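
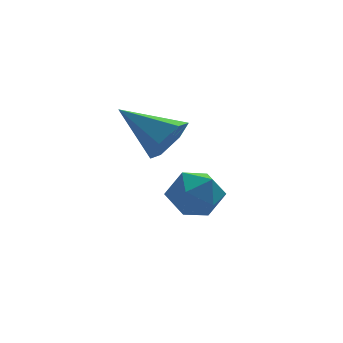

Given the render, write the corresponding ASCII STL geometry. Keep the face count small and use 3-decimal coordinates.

solid 
facet normal 0.691 -0.548 -0.472
outer loop
vertex -0.735 -0.462 1.305
vertex -1.286 -0.751 0.834
vertex -0.905 -0.1 0.636
endloop
endfacet
facet normal 0.389 0.848 0.360
outer loop
vertex -0.735 -0.462 1.305
vertex -0.905 -0.1 0.636
vertex -2.474 0.191 1.646
endloop
endfacet
facet normal 0.691 -0.548 -0.472
outer loop
vertex -0.905 -0.1 0.636
vertex -1.286 -0.751 0.834
vertex -1.456 -0.389 0.165
endloop
endfacet
facet normal -0.107 0.898 -0.426
outer loop
vertex -0.905 -0.1 0.636
vertex -1.456 -0.389 0.165
vertex -2.474 0.191 1.646
endloop
endfacet
facet normal 0.691 -0.548 -0.472
outer loop
vertex -1.456 -0.389 0.165
vertex -1.286 -0.751 0.834
vertex -1.836 -1.04 0.364
endloop
endfacet
facet normal -0.749 0.250 -0.613
outer loop
vertex -1.456 -0.389 0.165
vertex -1.836 -1.04 0.364
vertex -2.474 0.191 1.646
endloop
endfacet
facet normal 0.691 -0.548 -0.472
outer loop
vertex -1.836 -1.04 0.364
vertex -1.286 -0.751 0.834
vertex -1.666 -1.402 1.033
endloop
endfacet
facet normal -0.894 -0.448 -0.015
outer loop
vertex -1.836 -1.04 0.364
vertex -1.666 -1.402 1.033
vertex -2.474 0.191 1.646
endloop
endfacet
facet normal 0.691 -0.548 -0.472
outer loop
vertex -1.666 -1.402 1.033
vertex -1.286 -0.751 0.834
vertex -1.115 -1.113 1.504
endloop
endfacet
facet normal -0.397 -0.498 0.771
outer loop
vertex -1.666 -1.402 1.033
vertex -1.115 -1.113 1.504
vertex -2.474 0.191 1.646
endloop
endfacet
facet normal 0.691 -0.548 -0.472
outer loop
vertex -1.115 -1.113 1.504
vertex -1.286 -0.751 0.834
vertex -0.735 -0.462 1.305
endloop
endfacet
facet normal 0.244 0.150 0.958
outer loop
vertex -1.115 -1.113 1.504
vertex -0.735 -0.462 1.305
vertex -2.474 0.191 1.646
endloop
endfacet
facet normal 0.233 0.970 0.068
outer loop
vertex 0.082 1.514 -2.448
vertex -0.643 1.653 -1.945
vertex 0.134 1.439 -1.559
endloop
endfacet
facet normal 0.821 0.571 0.000
outer loop
vertex 0.082 1.514 -2.448
vertex 0.134 1.439 -1.559
vertex 0.548 0.844 -2.082
endloop
endfacet
facet normal 0.768 0.202 -0.608
outer loop
vertex 0.082 1.514 -2.448
vertex 0.548 0.844 -2.082
vertex 0.026 0.69 -2.792
endloop
endfacet
facet normal 0.147 0.373 -0.916
outer loop
vertex 0.082 1.514 -2.448
vertex 0.026 0.69 -2.792
vertex -0.71 1.19 -2.707
endloop
endfacet
facet normal -0.184 0.847 -0.499
outer loop
vertex 0.082 1.514 -2.448
vertex -0.71 1.19 -2.707
vertex -0.643 1.653 -1.945
endloop
endfacet
facet normal 0.834 0.105 0.541
outer loop
vertex 0.548 0.844 -2.082
vertex 0.134 1.439 -1.559
vertex 0.11 0.57 -1.353
endloop
endfacet
facet normal -0.116 0.751 0.650
outer loop
vertex 0.134 1.439 -1.559
vertex -0.643 1.653 -1.945
vertex -0.626 1.07 -1.268
endloop
endfacet
facet normal -0.789 0.553 -0.267
outer loop
vertex -0.643 1.653 -1.945
vertex -0.71 1.19 -2.707
vertex -1.148 0.916 -1.978
endloop
endfacet
facet normal -0.256 -0.216 -0.942
outer loop
vertex -0.71 1.19 -2.707
vertex 0.026 0.69 -2.792
vertex -0.734 0.321 -2.501
endloop
endfacet
facet normal 0.749 -0.493 -0.443
outer loop
vertex 0.026 0.69 -2.792
vertex 0.548 0.844 -2.082
vertex 0.043 0.107 -2.115
endloop
endfacet
facet normal -0.147 -0.373 0.916
outer loop
vertex -0.682 0.246 -1.612
vertex 0.11 0.57 -1.353
vertex -0.626 1.07 -1.268
endloop
endfacet
facet normal -0.768 -0.202 0.608
outer loop
vertex -0.682 0.246 -1.612
vertex -0.626 1.07 -1.268
vertex -1.148 0.916 -1.978
endloop
endfacet
facet normal -0.821 -0.571 -0.000
outer loop
vertex -0.682 0.246 -1.612
vertex -1.148 0.916 -1.978
vertex -0.734 0.321 -2.501
endloop
endfacet
facet normal -0.233 -0.970 -0.068
outer loop
vertex -0.682 0.246 -1.612
vertex -0.734 0.321 -2.501
vertex 0.043 0.107 -2.115
endloop
endfacet
facet normal 0.184 -0.847 0.499
outer loop
vertex -0.682 0.246 -1.612
vertex 0.043 0.107 -2.115
vertex 0.11 0.57 -1.353
endloop
endfacet
facet normal 0.256 0.216 0.942
outer loop
vertex -0.626 1.07 -1.268
vertex 0.11 0.57 -1.353
vertex 0.134 1.439 -1.559
endloop
endfacet
facet normal -0.749 0.493 0.443
outer loop
vertex -1.148 0.916 -1.978
vertex -0.626 1.07 -1.268
vertex -0.643 1.653 -1.945
endloop
endfacet
facet normal -0.834 -0.105 -0.541
outer loop
vertex -0.734 0.321 -2.501
vertex -1.148 0.916 -1.978
vertex -0.71 1.19 -2.707
endloop
endfacet
facet normal 0.116 -0.751 -0.650
outer loop
vertex 0.043 0.107 -2.115
vertex -0.734 0.321 -2.501
vertex 0.026 0.69 -2.792
endloop
endfacet
facet normal 0.789 -0.553 0.267
outer loop
vertex 0.11 0.57 -1.353
vertex 0.043 0.107 -2.115
vertex 0.548 0.844 -2.082
endloop
endfacet

endsolid


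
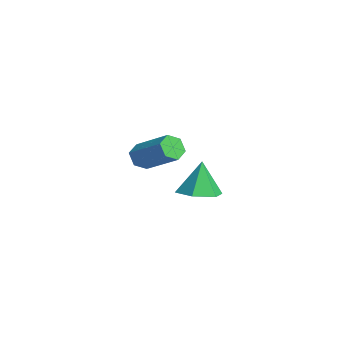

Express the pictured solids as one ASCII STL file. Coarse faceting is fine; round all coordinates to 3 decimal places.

solid 
facet normal 0.213 -0.172 -0.962
outer loop
vertex 2.432 0.904 -0.504
vertex 1.71 1.463 -0.764
vertex 2.576 1.833 -0.638
endloop
endfacet
facet normal 0.759 -0.024 0.651
outer loop
vertex 2.432 0.904 -0.504
vertex 2.576 1.833 -0.638
vertex 1.37 1.737 0.764
endloop
endfacet
facet normal 0.214 -0.173 -0.962
outer loop
vertex 2.576 1.833 -0.638
vertex 1.71 1.463 -0.764
vertex 1.854 2.393 -0.899
endloop
endfacet
facet normal 0.447 0.780 0.438
outer loop
vertex 2.576 1.833 -0.638
vertex 1.854 2.393 -0.899
vertex 1.37 1.737 0.764
endloop
endfacet
facet normal 0.214 -0.173 -0.962
outer loop
vertex 1.854 2.393 -0.899
vertex 1.71 1.463 -0.764
vertex 0.988 2.023 -1.025
endloop
endfacet
facet normal -0.410 0.883 0.229
outer loop
vertex 1.854 2.393 -0.899
vertex 0.988 2.023 -1.025
vertex 1.37 1.737 0.764
endloop
endfacet
facet normal 0.214 -0.172 -0.962
outer loop
vertex 0.988 2.023 -1.025
vertex 1.71 1.463 -0.764
vertex 0.844 1.093 -0.891
endloop
endfacet
facet normal -0.955 0.182 0.233
outer loop
vertex 0.988 2.023 -1.025
vertex 0.844 1.093 -0.891
vertex 1.37 1.737 0.764
endloop
endfacet
facet normal 0.214 -0.172 -0.962
outer loop
vertex 0.844 1.093 -0.891
vertex 1.71 1.463 -0.764
vertex 1.567 0.534 -0.63
endloop
endfacet
facet normal -0.643 -0.623 0.447
outer loop
vertex 0.844 1.093 -0.891
vertex 1.567 0.534 -0.63
vertex 1.37 1.737 0.764
endloop
endfacet
facet normal 0.213 -0.172 -0.962
outer loop
vertex 1.567 0.534 -0.63
vertex 1.71 1.463 -0.764
vertex 2.432 0.904 -0.504
endloop
endfacet
facet normal 0.214 -0.724 0.655
outer loop
vertex 1.567 0.534 -0.63
vertex 2.432 0.904 -0.504
vertex 1.37 1.737 0.764
endloop
endfacet
facet normal -0.750 -0.397 -0.529
outer loop
vertex -3.294 0.591 -1.344
vertex -3.711 1.077 -1.117
vertex -3.358 1.173 -1.69
endloop
endfacet
facet normal 0.654 -0.332 -0.679
outer loop
vertex -3.294 0.591 -1.344
vertex -3.358 1.173 -1.69
vertex -1.771 1.397 -0.271
endloop
endfacet
facet normal 0.655 -0.331 -0.680
outer loop
vertex -1.771 1.397 -0.271
vertex -3.358 1.173 -1.69
vertex -1.835 1.979 -0.616
endloop
endfacet
facet normal 0.750 0.396 0.530
outer loop
vertex -1.771 1.397 -0.271
vertex -1.835 1.979 -0.616
vertex -2.189 1.883 -0.043
endloop
endfacet
facet normal -0.750 -0.397 -0.529
outer loop
vertex -3.358 1.173 -1.69
vertex -3.711 1.077 -1.117
vertex -3.776 1.659 -1.462
endloop
endfacet
facet normal 0.245 0.576 -0.780
outer loop
vertex -3.358 1.173 -1.69
vertex -3.776 1.659 -1.462
vertex -1.835 1.979 -0.616
endloop
endfacet
facet normal 0.245 0.575 -0.780
outer loop
vertex -1.835 1.979 -0.616
vertex -3.776 1.659 -1.462
vertex -2.253 2.465 -0.389
endloop
endfacet
facet normal 0.749 0.397 0.530
outer loop
vertex -1.835 1.979 -0.616
vertex -2.253 2.465 -0.389
vertex -2.189 1.883 -0.043
endloop
endfacet
facet normal -0.750 -0.397 -0.529
outer loop
vertex -3.776 1.659 -1.462
vertex -3.711 1.077 -1.117
vertex -4.129 1.563 -0.889
endloop
endfacet
facet normal -0.409 0.907 -0.100
outer loop
vertex -3.776 1.659 -1.462
vertex -4.129 1.563 -0.889
vertex -2.253 2.465 -0.389
endloop
endfacet
facet normal -0.409 0.907 -0.100
outer loop
vertex -2.253 2.465 -0.389
vertex -4.129 1.563 -0.889
vertex -2.606 2.369 0.184
endloop
endfacet
facet normal 0.750 0.397 0.529
outer loop
vertex -2.253 2.465 -0.389
vertex -2.606 2.369 0.184
vertex -2.189 1.883 -0.043
endloop
endfacet
facet normal -0.750 -0.396 -0.530
outer loop
vertex -4.129 1.563 -0.889
vertex -3.711 1.077 -1.117
vertex -4.065 0.981 -0.544
endloop
endfacet
facet normal -0.654 0.331 0.680
outer loop
vertex -4.129 1.563 -0.889
vertex -4.065 0.981 -0.544
vertex -2.606 2.369 0.184
endloop
endfacet
facet normal -0.655 0.332 0.679
outer loop
vertex -2.606 2.369 0.184
vertex -4.065 0.981 -0.544
vertex -2.542 1.787 0.53
endloop
endfacet
facet normal 0.750 0.397 0.529
outer loop
vertex -2.606 2.369 0.184
vertex -2.542 1.787 0.53
vertex -2.189 1.883 -0.043
endloop
endfacet
facet normal -0.749 -0.397 -0.530
outer loop
vertex -4.065 0.981 -0.544
vertex -3.711 1.077 -1.117
vertex -3.647 0.495 -0.771
endloop
endfacet
facet normal -0.246 -0.576 0.780
outer loop
vertex -4.065 0.981 -0.544
vertex -3.647 0.495 -0.771
vertex -2.542 1.787 0.53
endloop
endfacet
facet normal -0.245 -0.576 0.780
outer loop
vertex -2.542 1.787 0.53
vertex -3.647 0.495 -0.771
vertex -2.124 1.301 0.302
endloop
endfacet
facet normal 0.750 0.397 0.529
outer loop
vertex -2.542 1.787 0.53
vertex -2.124 1.301 0.302
vertex -2.189 1.883 -0.043
endloop
endfacet
facet normal -0.750 -0.397 -0.529
outer loop
vertex -3.647 0.495 -0.771
vertex -3.711 1.077 -1.117
vertex -3.294 0.591 -1.344
endloop
endfacet
facet normal 0.409 -0.907 0.100
outer loop
vertex -3.647 0.495 -0.771
vertex -3.294 0.591 -1.344
vertex -2.124 1.301 0.302
endloop
endfacet
facet normal 0.409 -0.907 0.100
outer loop
vertex -2.124 1.301 0.302
vertex -3.294 0.591 -1.344
vertex -1.771 1.397 -0.271
endloop
endfacet
facet normal 0.750 0.397 0.529
outer loop
vertex -2.124 1.301 0.302
vertex -1.771 1.397 -0.271
vertex -2.189 1.883 -0.043
endloop
endfacet

endsolid


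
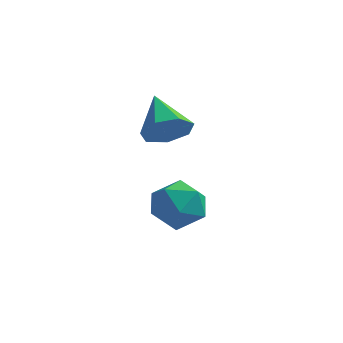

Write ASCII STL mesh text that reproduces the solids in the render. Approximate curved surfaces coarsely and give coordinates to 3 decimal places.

solid 
facet normal 0.514 -0.688 -0.512
outer loop
vertex 4.127 -3.204 1.224
vertex 3.84 -3.081 0.771
vertex 4.312 -2.861 0.949
endloop
endfacet
facet normal 0.472 0.382 0.794
outer loop
vertex 4.127 -3.204 1.224
vertex 4.312 -2.861 0.949
vertex 3.3 -2.359 1.309
endloop
endfacet
facet normal 0.514 -0.688 -0.513
outer loop
vertex 4.312 -2.861 0.949
vertex 3.84 -3.081 0.771
vertex 4.141 -2.684 0.54
endloop
endfacet
facet normal 0.485 0.858 0.168
outer loop
vertex 4.312 -2.861 0.949
vertex 4.141 -2.684 0.54
vertex 3.3 -2.359 1.309
endloop
endfacet
facet normal 0.514 -0.688 -0.512
outer loop
vertex 4.141 -2.684 0.54
vertex 3.84 -3.081 0.771
vertex 3.744 -2.806 0.305
endloop
endfacet
facet normal -0.031 0.908 -0.418
outer loop
vertex 4.141 -2.684 0.54
vertex 3.744 -2.806 0.305
vertex 3.3 -2.359 1.309
endloop
endfacet
facet normal 0.515 -0.687 -0.512
outer loop
vertex 3.744 -2.806 0.305
vertex 3.84 -3.081 0.771
vertex 3.419 -3.136 0.421
endloop
endfacet
facet normal -0.691 0.496 -0.526
outer loop
vertex 3.744 -2.806 0.305
vertex 3.419 -3.136 0.421
vertex 3.3 -2.359 1.309
endloop
endfacet
facet normal 0.515 -0.688 -0.511
outer loop
vertex 3.419 -3.136 0.421
vertex 3.84 -3.081 0.771
vertex 3.411 -3.424 0.801
endloop
endfacet
facet normal -0.995 -0.069 -0.073
outer loop
vertex 3.419 -3.136 0.421
vertex 3.411 -3.424 0.801
vertex 3.3 -2.359 1.309
endloop
endfacet
facet normal 0.514 -0.688 -0.512
outer loop
vertex 3.411 -3.424 0.801
vertex 3.84 -3.081 0.771
vertex 3.726 -3.455 1.159
endloop
endfacet
facet normal -0.716 -0.360 0.599
outer loop
vertex 3.411 -3.424 0.801
vertex 3.726 -3.455 1.159
vertex 3.3 -2.359 1.309
endloop
endfacet
facet normal 0.514 -0.688 -0.512
outer loop
vertex 3.726 -3.455 1.159
vertex 3.84 -3.081 0.771
vertex 4.127 -3.204 1.224
endloop
endfacet
facet normal -0.061 -0.158 0.986
outer loop
vertex 3.726 -3.455 1.159
vertex 4.127 -3.204 1.224
vertex 3.3 -2.359 1.309
endloop
endfacet
facet normal 0.036 0.969 0.245
outer loop
vertex 3.734 -2.256 -1.583
vertex 3.868 -2.42 -0.955
vertex 4.362 -2.329 -1.386
endloop
endfacet
facet normal 0.237 0.869 -0.434
outer loop
vertex 3.734 -2.256 -1.583
vertex 4.362 -2.329 -1.386
vertex 4.169 -2.569 -1.972
endloop
endfacet
facet normal -0.300 0.551 -0.779
outer loop
vertex 3.734 -2.256 -1.583
vertex 4.169 -2.569 -1.972
vertex 3.555 -2.807 -1.904
endloop
endfacet
facet normal -0.834 0.453 -0.313
outer loop
vertex 3.734 -2.256 -1.583
vertex 3.555 -2.807 -1.904
vertex 3.369 -2.715 -1.275
endloop
endfacet
facet normal -0.626 0.712 0.319
outer loop
vertex 3.734 -2.256 -1.583
vertex 3.369 -2.715 -1.275
vertex 3.868 -2.42 -0.955
endloop
endfacet
facet normal 0.794 0.424 -0.435
outer loop
vertex 4.169 -2.569 -1.972
vertex 4.362 -2.329 -1.386
vertex 4.571 -2.925 -1.585
endloop
endfacet
facet normal 0.469 0.586 0.661
outer loop
vertex 4.362 -2.329 -1.386
vertex 3.868 -2.42 -0.955
vertex 4.385 -2.833 -0.956
endloop
endfacet
facet normal -0.601 0.170 0.781
outer loop
vertex 3.868 -2.42 -0.955
vertex 3.369 -2.715 -1.275
vertex 3.771 -3.071 -0.888
endloop
endfacet
facet normal -0.938 -0.248 -0.241
outer loop
vertex 3.369 -2.715 -1.275
vertex 3.555 -2.807 -1.904
vertex 3.578 -3.311 -1.474
endloop
endfacet
facet normal -0.075 -0.091 -0.993
outer loop
vertex 3.555 -2.807 -1.904
vertex 4.169 -2.569 -1.972
vertex 4.072 -3.22 -1.905
endloop
endfacet
facet normal 0.834 -0.453 0.313
outer loop
vertex 4.206 -3.384 -1.277
vertex 4.571 -2.925 -1.585
vertex 4.385 -2.833 -0.956
endloop
endfacet
facet normal 0.300 -0.551 0.779
outer loop
vertex 4.206 -3.384 -1.277
vertex 4.385 -2.833 -0.956
vertex 3.771 -3.071 -0.888
endloop
endfacet
facet normal -0.237 -0.869 0.434
outer loop
vertex 4.206 -3.384 -1.277
vertex 3.771 -3.071 -0.888
vertex 3.578 -3.311 -1.474
endloop
endfacet
facet normal -0.036 -0.969 -0.245
outer loop
vertex 4.206 -3.384 -1.277
vertex 3.578 -3.311 -1.474
vertex 4.072 -3.22 -1.905
endloop
endfacet
facet normal 0.626 -0.712 -0.319
outer loop
vertex 4.206 -3.384 -1.277
vertex 4.072 -3.22 -1.905
vertex 4.571 -2.925 -1.585
endloop
endfacet
facet normal 0.938 0.248 0.241
outer loop
vertex 4.385 -2.833 -0.956
vertex 4.571 -2.925 -1.585
vertex 4.362 -2.329 -1.386
endloop
endfacet
facet normal 0.075 0.091 0.993
outer loop
vertex 3.771 -3.071 -0.888
vertex 4.385 -2.833 -0.956
vertex 3.868 -2.42 -0.955
endloop
endfacet
facet normal -0.794 -0.424 0.435
outer loop
vertex 3.578 -3.311 -1.474
vertex 3.771 -3.071 -0.888
vertex 3.369 -2.715 -1.275
endloop
endfacet
facet normal -0.469 -0.586 -0.661
outer loop
vertex 4.072 -3.22 -1.905
vertex 3.578 -3.311 -1.474
vertex 3.555 -2.807 -1.904
endloop
endfacet
facet normal 0.601 -0.170 -0.781
outer loop
vertex 4.571 -2.925 -1.585
vertex 4.072 -3.22 -1.905
vertex 4.169 -2.569 -1.972
endloop
endfacet

endsolid


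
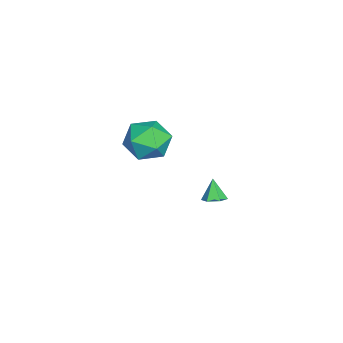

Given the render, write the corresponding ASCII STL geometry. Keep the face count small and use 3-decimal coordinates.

solid 
facet normal -0.211 0.911 -0.355
outer loop
vertex 3.351 -0.381 1.486
vertex 2.275 -0.535 1.732
vertex 2.96 -0.082 2.486
endloop
endfacet
facet normal 0.451 0.888 -0.089
outer loop
vertex 3.351 -0.381 1.486
vertex 2.96 -0.082 2.486
vertex 3.948 -0.592 2.403
endloop
endfacet
facet normal 0.812 0.383 -0.441
outer loop
vertex 3.351 -0.381 1.486
vertex 3.948 -0.592 2.403
vertex 3.873 -1.359 1.598
endloop
endfacet
facet normal 0.374 0.094 -0.923
outer loop
vertex 3.351 -0.381 1.486
vertex 3.873 -1.359 1.598
vertex 2.84 -1.324 1.183
endloop
endfacet
facet normal -0.259 0.420 -0.870
outer loop
vertex 3.351 -0.381 1.486
vertex 2.84 -1.324 1.183
vertex 2.275 -0.535 1.732
endloop
endfacet
facet normal 0.407 0.692 0.596
outer loop
vertex 3.948 -0.592 2.403
vertex 2.96 -0.082 2.486
vertex 3.24 -0.876 3.217
endloop
endfacet
facet normal -0.665 0.729 0.166
outer loop
vertex 2.96 -0.082 2.486
vertex 2.275 -0.535 1.732
vertex 2.207 -0.841 2.802
endloop
endfacet
facet normal -0.741 -0.066 -0.668
outer loop
vertex 2.275 -0.535 1.732
vertex 2.84 -1.324 1.183
vertex 2.132 -1.608 1.997
endloop
endfacet
facet normal 0.283 -0.594 -0.753
outer loop
vertex 2.84 -1.324 1.183
vertex 3.873 -1.359 1.598
vertex 3.12 -2.118 1.914
endloop
endfacet
facet normal 0.992 -0.125 0.027
outer loop
vertex 3.873 -1.359 1.598
vertex 3.948 -0.592 2.403
vertex 3.805 -1.665 2.668
endloop
endfacet
facet normal -0.374 -0.094 0.923
outer loop
vertex 2.729 -1.819 2.914
vertex 3.24 -0.876 3.217
vertex 2.207 -0.841 2.802
endloop
endfacet
facet normal -0.812 -0.383 0.441
outer loop
vertex 2.729 -1.819 2.914
vertex 2.207 -0.841 2.802
vertex 2.132 -1.608 1.997
endloop
endfacet
facet normal -0.451 -0.888 0.089
outer loop
vertex 2.729 -1.819 2.914
vertex 2.132 -1.608 1.997
vertex 3.12 -2.118 1.914
endloop
endfacet
facet normal 0.211 -0.911 0.355
outer loop
vertex 2.729 -1.819 2.914
vertex 3.12 -2.118 1.914
vertex 3.805 -1.665 2.668
endloop
endfacet
facet normal 0.259 -0.420 0.870
outer loop
vertex 2.729 -1.819 2.914
vertex 3.805 -1.665 2.668
vertex 3.24 -0.876 3.217
endloop
endfacet
facet normal -0.283 0.594 0.753
outer loop
vertex 2.207 -0.841 2.802
vertex 3.24 -0.876 3.217
vertex 2.96 -0.082 2.486
endloop
endfacet
facet normal -0.992 0.125 -0.027
outer loop
vertex 2.132 -1.608 1.997
vertex 2.207 -0.841 2.802
vertex 2.275 -0.535 1.732
endloop
endfacet
facet normal -0.407 -0.692 -0.596
outer loop
vertex 3.12 -2.118 1.914
vertex 2.132 -1.608 1.997
vertex 2.84 -1.324 1.183
endloop
endfacet
facet normal 0.665 -0.729 -0.166
outer loop
vertex 3.805 -1.665 2.668
vertex 3.12 -2.118 1.914
vertex 3.873 -1.359 1.598
endloop
endfacet
facet normal 0.741 0.066 0.668
outer loop
vertex 3.24 -0.876 3.217
vertex 3.805 -1.665 2.668
vertex 3.948 -0.592 2.403
endloop
endfacet
facet normal 0.464 0.121 -0.878
outer loop
vertex 0.858 1.144 -3.327
vertex 0.395 1.427 -3.533
vertex 0.82 1.72 -3.268
endloop
endfacet
facet normal 0.611 -0.041 0.790
outer loop
vertex 0.858 1.144 -3.327
vertex 0.82 1.72 -3.268
vertex -0.115 1.293 -2.567
endloop
endfacet
facet normal 0.463 0.122 -0.878
outer loop
vertex 0.82 1.72 -3.268
vertex 0.395 1.427 -3.533
vertex 0.357 2.003 -3.473
endloop
endfacet
facet normal 0.158 0.736 0.659
outer loop
vertex 0.82 1.72 -3.268
vertex 0.357 2.003 -3.473
vertex -0.115 1.293 -2.567
endloop
endfacet
facet normal 0.463 0.122 -0.878
outer loop
vertex 0.357 2.003 -3.473
vertex 0.395 1.427 -3.533
vertex -0.068 1.71 -3.738
endloop
endfacet
facet normal -0.646 0.727 0.233
outer loop
vertex 0.357 2.003 -3.473
vertex -0.068 1.71 -3.738
vertex -0.115 1.293 -2.567
endloop
endfacet
facet normal 0.464 0.123 -0.878
outer loop
vertex -0.068 1.71 -3.738
vertex 0.395 1.427 -3.533
vertex -0.029 1.134 -3.798
endloop
endfacet
facet normal -0.996 -0.061 -0.062
outer loop
vertex -0.068 1.71 -3.738
vertex -0.029 1.134 -3.798
vertex -0.115 1.293 -2.567
endloop
endfacet
facet normal 0.464 0.121 -0.877
outer loop
vertex -0.029 1.134 -3.798
vertex 0.395 1.427 -3.533
vertex 0.434 0.851 -3.592
endloop
endfacet
facet normal -0.543 -0.837 0.070
outer loop
vertex -0.029 1.134 -3.798
vertex 0.434 0.851 -3.592
vertex -0.115 1.293 -2.567
endloop
endfacet
facet normal 0.464 0.121 -0.877
outer loop
vertex 0.434 0.851 -3.592
vertex 0.395 1.427 -3.533
vertex 0.858 1.144 -3.327
endloop
endfacet
facet normal 0.261 -0.828 0.497
outer loop
vertex 0.434 0.851 -3.592
vertex 0.858 1.144 -3.327
vertex -0.115 1.293 -2.567
endloop
endfacet

endsolid


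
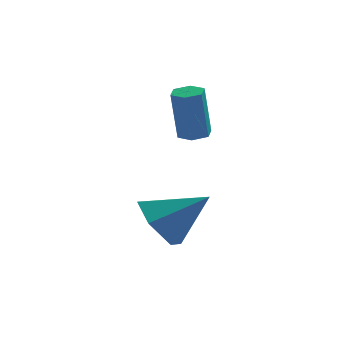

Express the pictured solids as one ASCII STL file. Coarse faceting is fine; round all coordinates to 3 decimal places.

solid 
facet normal 0.121 0.058 -0.991
outer loop
vertex 4.178 -0.228 -1.292
vertex 3.797 0.14 -1.317
vertex 4.302 0.286 -1.247
endloop
endfacet
facet normal 0.965 -0.242 0.104
outer loop
vertex 4.178 -0.228 -1.292
vertex 4.302 0.286 -1.247
vertex 3.964 -0.328 0.463
endloop
endfacet
facet normal 0.965 -0.242 0.104
outer loop
vertex 3.964 -0.328 0.463
vertex 4.302 0.286 -1.247
vertex 4.088 0.186 0.507
endloop
endfacet
facet normal -0.121 -0.056 0.991
outer loop
vertex 3.964 -0.328 0.463
vertex 4.088 0.186 0.507
vertex 3.583 0.04 0.437
endloop
endfacet
facet normal 0.121 0.056 -0.991
outer loop
vertex 4.302 0.286 -1.247
vertex 3.797 0.14 -1.317
vertex 3.921 0.653 -1.273
endloop
endfacet
facet normal 0.684 0.719 0.124
outer loop
vertex 4.302 0.286 -1.247
vertex 3.921 0.653 -1.273
vertex 4.088 0.186 0.507
endloop
endfacet
facet normal 0.684 0.719 0.124
outer loop
vertex 4.088 0.186 0.507
vertex 3.921 0.653 -1.273
vertex 3.707 0.553 0.482
endloop
endfacet
facet normal -0.121 -0.058 0.991
outer loop
vertex 4.088 0.186 0.507
vertex 3.707 0.553 0.482
vertex 3.583 0.04 0.437
endloop
endfacet
facet normal 0.121 0.056 -0.991
outer loop
vertex 3.921 0.653 -1.273
vertex 3.797 0.14 -1.317
vertex 3.416 0.508 -1.343
endloop
endfacet
facet normal -0.279 0.960 0.021
outer loop
vertex 3.921 0.653 -1.273
vertex 3.416 0.508 -1.343
vertex 3.707 0.553 0.482
endloop
endfacet
facet normal -0.279 0.960 0.021
outer loop
vertex 3.707 0.553 0.482
vertex 3.416 0.508 -1.343
vertex 3.202 0.408 0.412
endloop
endfacet
facet normal -0.121 -0.058 0.991
outer loop
vertex 3.707 0.553 0.482
vertex 3.202 0.408 0.412
vertex 3.583 0.04 0.437
endloop
endfacet
facet normal 0.121 0.056 -0.991
outer loop
vertex 3.416 0.508 -1.343
vertex 3.797 0.14 -1.317
vertex 3.292 -0.006 -1.387
endloop
endfacet
facet normal -0.965 0.242 -0.104
outer loop
vertex 3.416 0.508 -1.343
vertex 3.292 -0.006 -1.387
vertex 3.202 0.408 0.412
endloop
endfacet
facet normal -0.965 0.242 -0.104
outer loop
vertex 3.202 0.408 0.412
vertex 3.292 -0.006 -1.387
vertex 3.078 -0.106 0.367
endloop
endfacet
facet normal -0.121 -0.058 0.991
outer loop
vertex 3.202 0.408 0.412
vertex 3.078 -0.106 0.367
vertex 3.583 0.04 0.437
endloop
endfacet
facet normal 0.121 0.058 -0.991
outer loop
vertex 3.292 -0.006 -1.387
vertex 3.797 0.14 -1.317
vertex 3.673 -0.373 -1.362
endloop
endfacet
facet normal -0.684 -0.719 -0.124
outer loop
vertex 3.292 -0.006 -1.387
vertex 3.673 -0.373 -1.362
vertex 3.078 -0.106 0.367
endloop
endfacet
facet normal -0.684 -0.719 -0.124
outer loop
vertex 3.078 -0.106 0.367
vertex 3.673 -0.373 -1.362
vertex 3.459 -0.473 0.393
endloop
endfacet
facet normal -0.121 -0.056 0.991
outer loop
vertex 3.078 -0.106 0.367
vertex 3.459 -0.473 0.393
vertex 3.583 0.04 0.437
endloop
endfacet
facet normal 0.121 0.058 -0.991
outer loop
vertex 3.673 -0.373 -1.362
vertex 3.797 0.14 -1.317
vertex 4.178 -0.228 -1.292
endloop
endfacet
facet normal 0.279 -0.960 -0.021
outer loop
vertex 3.673 -0.373 -1.362
vertex 4.178 -0.228 -1.292
vertex 3.459 -0.473 0.393
endloop
endfacet
facet normal 0.279 -0.960 -0.021
outer loop
vertex 3.459 -0.473 0.393
vertex 4.178 -0.228 -1.292
vertex 3.964 -0.328 0.463
endloop
endfacet
facet normal -0.121 -0.056 0.991
outer loop
vertex 3.459 -0.473 0.393
vertex 3.964 -0.328 0.463
vertex 3.583 0.04 0.437
endloop
endfacet
facet normal -0.808 0.044 -0.587
outer loop
vertex 3.16 -3.224 -4.199
vertex 2.555 -3.202 -3.365
vertex 2.9 -2.322 -3.774
endloop
endfacet
facet normal 0.845 0.407 -0.348
outer loop
vertex 3.16 -3.224 -4.199
vertex 2.9 -2.322 -3.774
vertex 3.945 -3.278 -2.355
endloop
endfacet
facet normal -0.809 0.044 -0.587
outer loop
vertex 2.9 -2.322 -3.774
vertex 2.555 -3.202 -3.365
vertex 2.296 -2.3 -2.94
endloop
endfacet
facet normal 0.415 0.866 0.278
outer loop
vertex 2.9 -2.322 -3.774
vertex 2.296 -2.3 -2.94
vertex 3.945 -3.278 -2.355
endloop
endfacet
facet normal -0.808 0.045 -0.587
outer loop
vertex 2.296 -2.3 -2.94
vertex 2.555 -3.202 -3.365
vertex 1.95 -3.18 -2.531
endloop
endfacet
facet normal -0.058 0.439 0.897
outer loop
vertex 2.296 -2.3 -2.94
vertex 1.95 -3.18 -2.531
vertex 3.945 -3.278 -2.355
endloop
endfacet
facet normal -0.808 0.044 -0.587
outer loop
vertex 1.95 -3.18 -2.531
vertex 2.555 -3.202 -3.365
vertex 2.21 -4.082 -2.956
endloop
endfacet
facet normal -0.100 -0.448 0.889
outer loop
vertex 1.95 -3.18 -2.531
vertex 2.21 -4.082 -2.956
vertex 3.945 -3.278 -2.355
endloop
endfacet
facet normal -0.809 0.044 -0.587
outer loop
vertex 2.21 -4.082 -2.956
vertex 2.555 -3.202 -3.365
vertex 2.814 -4.104 -3.79
endloop
endfacet
facet normal 0.329 -0.907 0.262
outer loop
vertex 2.21 -4.082 -2.956
vertex 2.814 -4.104 -3.79
vertex 3.945 -3.278 -2.355
endloop
endfacet
facet normal -0.808 0.045 -0.587
outer loop
vertex 2.814 -4.104 -3.79
vertex 2.555 -3.202 -3.365
vertex 3.16 -3.224 -4.199
endloop
endfacet
facet normal 0.802 -0.480 -0.355
outer loop
vertex 2.814 -4.104 -3.79
vertex 3.16 -3.224 -4.199
vertex 3.945 -3.278 -2.355
endloop
endfacet

endsolid


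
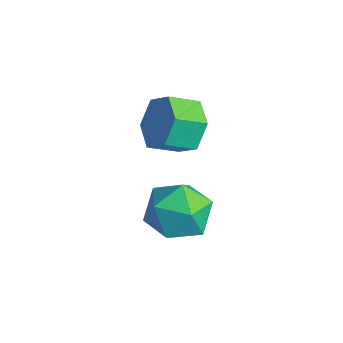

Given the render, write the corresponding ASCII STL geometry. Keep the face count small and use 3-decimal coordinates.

solid 
facet normal 0.230 0.849 -0.476
outer loop
vertex -1.871 3.869 -0.496
vertex -2.579 3.694 -1.151
vertex -2.779 4.204 -0.338
endloop
endfacet
facet normal 0.299 0.403 0.865
outer loop
vertex -1.871 3.869 -0.496
vertex -2.779 4.204 -0.338
vertex -2.133 2.901 0.046
endloop
endfacet
facet normal 0.299 0.403 0.865
outer loop
vertex -2.133 2.901 0.046
vertex -2.779 4.204 -0.338
vertex -3.041 3.236 0.204
endloop
endfacet
facet normal -0.230 -0.849 0.476
outer loop
vertex -2.133 2.901 0.046
vertex -3.041 3.236 0.204
vertex -2.841 2.726 -0.609
endloop
endfacet
facet normal 0.229 0.849 -0.476
outer loop
vertex -2.779 4.204 -0.338
vertex -2.579 3.694 -1.151
vertex -3.487 4.028 -0.993
endloop
endfacet
facet normal -0.653 0.497 0.572
outer loop
vertex -2.779 4.204 -0.338
vertex -3.487 4.028 -0.993
vertex -3.041 3.236 0.204
endloop
endfacet
facet normal -0.653 0.497 0.572
outer loop
vertex -3.041 3.236 0.204
vertex -3.487 4.028 -0.993
vertex -3.749 3.06 -0.451
endloop
endfacet
facet normal -0.229 -0.849 0.476
outer loop
vertex -3.041 3.236 0.204
vertex -3.749 3.06 -0.451
vertex -2.841 2.726 -0.609
endloop
endfacet
facet normal 0.230 0.849 -0.475
outer loop
vertex -3.487 4.028 -0.993
vertex -2.579 3.694 -1.151
vertex -3.287 3.519 -1.806
endloop
endfacet
facet normal -0.952 0.094 -0.293
outer loop
vertex -3.487 4.028 -0.993
vertex -3.287 3.519 -1.806
vertex -3.749 3.06 -0.451
endloop
endfacet
facet normal -0.952 0.094 -0.293
outer loop
vertex -3.749 3.06 -0.451
vertex -3.287 3.519 -1.806
vertex -3.549 2.551 -1.264
endloop
endfacet
facet normal -0.230 -0.849 0.475
outer loop
vertex -3.749 3.06 -0.451
vertex -3.549 2.551 -1.264
vertex -2.841 2.726 -0.609
endloop
endfacet
facet normal 0.230 0.849 -0.476
outer loop
vertex -3.287 3.519 -1.806
vertex -2.579 3.694 -1.151
vertex -2.379 3.184 -1.964
endloop
endfacet
facet normal -0.299 -0.403 -0.865
outer loop
vertex -3.287 3.519 -1.806
vertex -2.379 3.184 -1.964
vertex -3.549 2.551 -1.264
endloop
endfacet
facet normal -0.299 -0.403 -0.865
outer loop
vertex -3.549 2.551 -1.264
vertex -2.379 3.184 -1.964
vertex -2.641 2.216 -1.422
endloop
endfacet
facet normal -0.230 -0.849 0.476
outer loop
vertex -3.549 2.551 -1.264
vertex -2.641 2.216 -1.422
vertex -2.841 2.726 -0.609
endloop
endfacet
facet normal 0.229 0.849 -0.476
outer loop
vertex -2.379 3.184 -1.964
vertex -2.579 3.694 -1.151
vertex -1.671 3.36 -1.309
endloop
endfacet
facet normal 0.653 -0.497 -0.572
outer loop
vertex -2.379 3.184 -1.964
vertex -1.671 3.36 -1.309
vertex -2.641 2.216 -1.422
endloop
endfacet
facet normal 0.653 -0.497 -0.572
outer loop
vertex -2.641 2.216 -1.422
vertex -1.671 3.36 -1.309
vertex -1.933 2.392 -0.767
endloop
endfacet
facet normal -0.229 -0.849 0.476
outer loop
vertex -2.641 2.216 -1.422
vertex -1.933 2.392 -0.767
vertex -2.841 2.726 -0.609
endloop
endfacet
facet normal 0.230 0.849 -0.475
outer loop
vertex -1.671 3.36 -1.309
vertex -2.579 3.694 -1.151
vertex -1.871 3.869 -0.496
endloop
endfacet
facet normal 0.952 -0.094 0.293
outer loop
vertex -1.671 3.36 -1.309
vertex -1.871 3.869 -0.496
vertex -1.933 2.392 -0.767
endloop
endfacet
facet normal 0.952 -0.094 0.293
outer loop
vertex -1.933 2.392 -0.767
vertex -1.871 3.869 -0.496
vertex -2.133 2.901 0.046
endloop
endfacet
facet normal -0.230 -0.849 0.475
outer loop
vertex -1.933 2.392 -0.767
vertex -2.133 2.901 0.046
vertex -2.841 2.726 -0.609
endloop
endfacet
facet normal -0.693 0.328 0.642
outer loop
vertex -2.094 3.37 -3.559
vertex -2.401 2.268 -3.327
vertex -1.569 2.788 -2.695
endloop
endfacet
facet normal -0.142 0.779 0.611
outer loop
vertex -2.094 3.37 -3.559
vertex -1.569 2.788 -2.695
vertex -0.941 3.463 -3.41
endloop
endfacet
facet normal -0.072 0.995 -0.065
outer loop
vertex -2.094 3.37 -3.559
vertex -0.941 3.463 -3.41
vertex -1.384 3.361 -4.484
endloop
endfacet
facet normal -0.580 0.678 -0.452
outer loop
vertex -2.094 3.37 -3.559
vertex -1.384 3.361 -4.484
vertex -2.286 2.622 -4.434
endloop
endfacet
facet normal -0.964 0.265 -0.015
outer loop
vertex -2.094 3.37 -3.559
vertex -2.286 2.622 -4.434
vertex -2.401 2.268 -3.327
endloop
endfacet
facet normal 0.448 0.419 0.790
outer loop
vertex -0.941 3.463 -3.41
vertex -1.569 2.788 -2.695
vertex -0.534 2.418 -3.086
endloop
endfacet
facet normal -0.444 -0.312 0.840
outer loop
vertex -1.569 2.788 -2.695
vertex -2.401 2.268 -3.327
vertex -1.436 1.679 -3.036
endloop
endfacet
facet normal -0.883 -0.413 -0.224
outer loop
vertex -2.401 2.268 -3.327
vertex -2.286 2.622 -4.434
vertex -1.879 1.577 -4.11
endloop
endfacet
facet normal -0.261 0.255 -0.931
outer loop
vertex -2.286 2.622 -4.434
vertex -1.384 3.361 -4.484
vertex -1.251 2.252 -4.825
endloop
endfacet
facet normal 0.561 0.769 -0.305
outer loop
vertex -1.384 3.361 -4.484
vertex -0.941 3.463 -3.41
vertex -0.419 2.772 -4.193
endloop
endfacet
facet normal 0.580 -0.678 0.452
outer loop
vertex -0.726 1.67 -3.961
vertex -0.534 2.418 -3.086
vertex -1.436 1.679 -3.036
endloop
endfacet
facet normal 0.072 -0.995 0.065
outer loop
vertex -0.726 1.67 -3.961
vertex -1.436 1.679 -3.036
vertex -1.879 1.577 -4.11
endloop
endfacet
facet normal 0.142 -0.779 -0.611
outer loop
vertex -0.726 1.67 -3.961
vertex -1.879 1.577 -4.11
vertex -1.251 2.252 -4.825
endloop
endfacet
facet normal 0.693 -0.328 -0.642
outer loop
vertex -0.726 1.67 -3.961
vertex -1.251 2.252 -4.825
vertex -0.419 2.772 -4.193
endloop
endfacet
facet normal 0.964 -0.265 0.015
outer loop
vertex -0.726 1.67 -3.961
vertex -0.419 2.772 -4.193
vertex -0.534 2.418 -3.086
endloop
endfacet
facet normal 0.261 -0.255 0.931
outer loop
vertex -1.436 1.679 -3.036
vertex -0.534 2.418 -3.086
vertex -1.569 2.788 -2.695
endloop
endfacet
facet normal -0.561 -0.769 0.305
outer loop
vertex -1.879 1.577 -4.11
vertex -1.436 1.679 -3.036
vertex -2.401 2.268 -3.327
endloop
endfacet
facet normal -0.448 -0.419 -0.790
outer loop
vertex -1.251 2.252 -4.825
vertex -1.879 1.577 -4.11
vertex -2.286 2.622 -4.434
endloop
endfacet
facet normal 0.444 0.312 -0.840
outer loop
vertex -0.419 2.772 -4.193
vertex -1.251 2.252 -4.825
vertex -1.384 3.361 -4.484
endloop
endfacet
facet normal 0.883 0.413 0.224
outer loop
vertex -0.534 2.418 -3.086
vertex -0.419 2.772 -4.193
vertex -0.941 3.463 -3.41
endloop
endfacet

endsolid


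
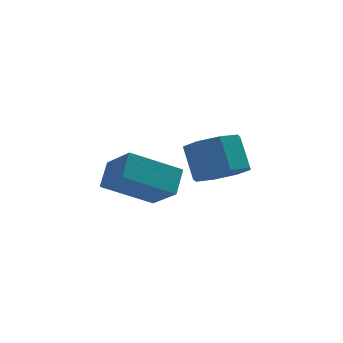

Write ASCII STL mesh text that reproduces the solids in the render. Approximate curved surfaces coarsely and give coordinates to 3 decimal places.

solid 
facet normal -0.846 0.208 0.491
outer loop
vertex 0.604 -3.65 -1.005
vertex 0.27 -2.704 -1.981
vertex 0.185 -4.272 -1.464
endloop
endfacet
facet normal 0.239 -0.676 0.697
outer loop
vertex 1.59 -4.616 -2.279
vertex 0.604 -3.65 -1.005
vertex 0.185 -4.272 -1.464
endloop
endfacet
facet normal -0.846 0.208 0.490
outer loop
vertex 0.185 -4.272 -1.464
vertex 0.27 -2.704 -1.981
vertex -0.149 -3.326 -2.441
endloop
endfacet
facet normal -0.476 -0.707 -0.522
outer loop
vertex -0.149 -3.326 -2.441
vertex 1.59 -4.616 -2.279
vertex 0.185 -4.272 -1.464
endloop
endfacet
facet normal 0.476 0.707 0.523
outer loop
vertex 0.604 -3.65 -1.005
vertex 1.675 -3.048 -2.796
vertex 0.27 -2.704 -1.981
endloop
endfacet
facet normal 0.238 -0.676 0.697
outer loop
vertex 2.009 -3.994 -1.819
vertex 0.604 -3.65 -1.005
vertex 1.59 -4.616 -2.279
endloop
endfacet
facet normal 0.476 0.708 0.522
outer loop
vertex 2.009 -3.994 -1.819
vertex 1.675 -3.048 -2.796
vertex 0.604 -3.65 -1.005
endloop
endfacet
facet normal -0.239 0.676 -0.697
outer loop
vertex 0.27 -2.704 -1.981
vertex 1.675 -3.048 -2.796
vertex -0.149 -3.326 -2.441
endloop
endfacet
facet normal -0.476 -0.707 -0.523
outer loop
vertex 1.256 -3.67 -3.255
vertex 1.59 -4.616 -2.279
vertex -0.149 -3.326 -2.441
endloop
endfacet
facet normal -0.239 0.676 -0.698
outer loop
vertex -0.149 -3.326 -2.441
vertex 1.675 -3.048 -2.796
vertex 1.256 -3.67 -3.255
endloop
endfacet
facet normal 0.846 -0.207 -0.491
outer loop
vertex 1.256 -3.67 -3.255
vertex 2.009 -3.994 -1.819
vertex 1.59 -4.616 -2.279
endloop
endfacet
facet normal 0.846 -0.208 -0.491
outer loop
vertex 1.675 -3.048 -2.796
vertex 2.009 -3.994 -1.819
vertex 1.256 -3.67 -3.255
endloop
endfacet
facet normal -0.007 -0.723 -0.691
outer loop
vertex 4.225 -2.394 -3.713
vertex 3.616 -2.82 -3.261
vertex 3.607 -2.219 -3.89
endloop
endfacet
facet normal 0.374 0.639 -0.673
outer loop
vertex 4.225 -2.394 -3.713
vertex 3.607 -2.219 -3.89
vertex 4.233 -1.533 -2.891
endloop
endfacet
facet normal 0.373 0.639 -0.673
outer loop
vertex 4.233 -1.533 -2.891
vertex 3.607 -2.219 -3.89
vertex 3.615 -1.359 -3.068
endloop
endfacet
facet normal 0.006 0.723 0.691
outer loop
vertex 4.233 -1.533 -2.891
vertex 3.615 -1.359 -3.068
vertex 3.624 -1.96 -2.439
endloop
endfacet
facet normal -0.006 -0.723 -0.691
outer loop
vertex 3.607 -2.219 -3.89
vertex 3.616 -2.82 -3.261
vertex 2.995 -2.396 -3.699
endloop
endfacet
facet normal -0.391 0.638 -0.663
outer loop
vertex 3.607 -2.219 -3.89
vertex 2.995 -2.396 -3.699
vertex 3.615 -1.359 -3.068
endloop
endfacet
facet normal -0.392 0.638 -0.663
outer loop
vertex 3.615 -1.359 -3.068
vertex 2.995 -2.396 -3.699
vertex 3.003 -1.536 -2.876
endloop
endfacet
facet normal 0.008 0.723 0.691
outer loop
vertex 3.615 -1.359 -3.068
vertex 3.003 -1.536 -2.876
vertex 3.624 -1.96 -2.439
endloop
endfacet
facet normal -0.006 -0.723 -0.691
outer loop
vertex 2.995 -2.396 -3.699
vertex 3.616 -2.82 -3.261
vertex 2.746 -2.822 -3.251
endloop
endfacet
facet normal -0.928 0.263 -0.266
outer loop
vertex 2.995 -2.396 -3.699
vertex 2.746 -2.822 -3.251
vertex 3.003 -1.536 -2.876
endloop
endfacet
facet normal -0.927 0.263 -0.266
outer loop
vertex 3.003 -1.536 -2.876
vertex 2.746 -2.822 -3.251
vertex 2.754 -1.962 -2.429
endloop
endfacet
facet normal 0.006 0.722 0.692
outer loop
vertex 3.003 -1.536 -2.876
vertex 2.754 -1.962 -2.429
vertex 3.624 -1.96 -2.439
endloop
endfacet
facet normal -0.006 -0.723 -0.691
outer loop
vertex 2.746 -2.822 -3.251
vertex 3.616 -2.82 -3.261
vertex 3.007 -3.247 -2.809
endloop
endfacet
facet normal -0.920 -0.266 0.287
outer loop
vertex 2.746 -2.822 -3.251
vertex 3.007 -3.247 -2.809
vertex 2.754 -1.962 -2.429
endloop
endfacet
facet normal -0.920 -0.266 0.288
outer loop
vertex 2.754 -1.962 -2.429
vertex 3.007 -3.247 -2.809
vertex 3.015 -2.386 -1.987
endloop
endfacet
facet normal 0.006 0.723 0.690
outer loop
vertex 2.754 -1.962 -2.429
vertex 3.015 -2.386 -1.987
vertex 3.624 -1.96 -2.439
endloop
endfacet
facet normal -0.006 -0.723 -0.691
outer loop
vertex 3.007 -3.247 -2.809
vertex 3.616 -2.82 -3.261
vertex 3.625 -3.421 -2.632
endloop
endfacet
facet normal -0.373 -0.639 0.673
outer loop
vertex 3.007 -3.247 -2.809
vertex 3.625 -3.421 -2.632
vertex 3.015 -2.386 -1.987
endloop
endfacet
facet normal -0.374 -0.639 0.672
outer loop
vertex 3.015 -2.386 -1.987
vertex 3.625 -3.421 -2.632
vertex 3.633 -2.561 -1.81
endloop
endfacet
facet normal 0.007 0.723 0.691
outer loop
vertex 3.015 -2.386 -1.987
vertex 3.633 -2.561 -1.81
vertex 3.624 -1.96 -2.439
endloop
endfacet
facet normal -0.008 -0.723 -0.691
outer loop
vertex 3.625 -3.421 -2.632
vertex 3.616 -2.82 -3.261
vertex 4.237 -3.244 -2.824
endloop
endfacet
facet normal 0.392 -0.637 0.663
outer loop
vertex 3.625 -3.421 -2.632
vertex 4.237 -3.244 -2.824
vertex 3.633 -2.561 -1.81
endloop
endfacet
facet normal 0.391 -0.638 0.663
outer loop
vertex 3.633 -2.561 -1.81
vertex 4.237 -3.244 -2.824
vertex 4.245 -2.384 -2.001
endloop
endfacet
facet normal 0.006 0.723 0.691
outer loop
vertex 3.633 -2.561 -1.81
vertex 4.245 -2.384 -2.001
vertex 3.624 -1.96 -2.439
endloop
endfacet
facet normal -0.006 -0.722 -0.692
outer loop
vertex 4.237 -3.244 -2.824
vertex 3.616 -2.82 -3.261
vertex 4.486 -2.818 -3.271
endloop
endfacet
facet normal 0.927 -0.263 0.266
outer loop
vertex 4.237 -3.244 -2.824
vertex 4.486 -2.818 -3.271
vertex 4.245 -2.384 -2.001
endloop
endfacet
facet normal 0.928 -0.263 0.266
outer loop
vertex 4.245 -2.384 -2.001
vertex 4.486 -2.818 -3.271
vertex 4.494 -1.958 -2.449
endloop
endfacet
facet normal 0.006 0.723 0.691
outer loop
vertex 4.245 -2.384 -2.001
vertex 4.494 -1.958 -2.449
vertex 3.624 -1.96 -2.439
endloop
endfacet
facet normal -0.006 -0.723 -0.690
outer loop
vertex 4.486 -2.818 -3.271
vertex 3.616 -2.82 -3.261
vertex 4.225 -2.394 -3.713
endloop
endfacet
facet normal 0.920 0.266 -0.288
outer loop
vertex 4.486 -2.818 -3.271
vertex 4.225 -2.394 -3.713
vertex 4.494 -1.958 -2.449
endloop
endfacet
facet normal 0.920 0.266 -0.288
outer loop
vertex 4.494 -1.958 -2.449
vertex 4.225 -2.394 -3.713
vertex 4.233 -1.533 -2.891
endloop
endfacet
facet normal 0.006 0.723 0.691
outer loop
vertex 4.494 -1.958 -2.449
vertex 4.233 -1.533 -2.891
vertex 3.624 -1.96 -2.439
endloop
endfacet

endsolid


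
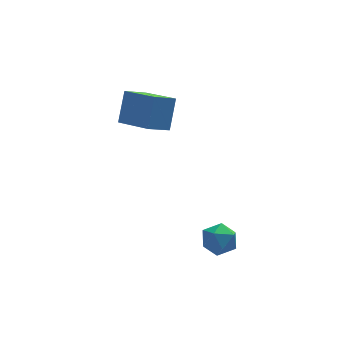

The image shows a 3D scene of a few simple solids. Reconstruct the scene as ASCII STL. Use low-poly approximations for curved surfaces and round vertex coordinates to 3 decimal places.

solid 
facet normal -0.387 0.234 0.892
outer loop
vertex 2.388 -2.335 -2.302
vertex 2.705 -3.121 -1.958
vertex 3.224 -2.367 -1.931
endloop
endfacet
facet normal -0.204 0.823 0.530
outer loop
vertex 2.388 -2.335 -2.302
vertex 3.224 -2.367 -1.931
vertex 3.085 -1.902 -2.706
endloop
endfacet
facet normal -0.562 0.823 -0.087
outer loop
vertex 2.388 -2.335 -2.302
vertex 3.085 -1.902 -2.706
vertex 2.482 -2.367 -3.212
endloop
endfacet
facet normal -0.966 0.235 -0.108
outer loop
vertex 2.388 -2.335 -2.302
vertex 2.482 -2.367 -3.212
vertex 2.247 -3.12 -2.749
endloop
endfacet
facet normal -0.858 -0.129 0.497
outer loop
vertex 2.388 -2.335 -2.302
vertex 2.247 -3.12 -2.749
vertex 2.705 -3.121 -1.958
endloop
endfacet
facet normal 0.493 0.782 0.381
outer loop
vertex 3.085 -1.902 -2.706
vertex 3.224 -2.367 -1.931
vertex 3.833 -2.42 -2.611
endloop
endfacet
facet normal 0.196 -0.169 0.966
outer loop
vertex 3.224 -2.367 -1.931
vertex 2.705 -3.121 -1.958
vertex 3.598 -3.173 -2.148
endloop
endfacet
facet normal -0.566 -0.757 0.327
outer loop
vertex 2.705 -3.121 -1.958
vertex 2.247 -3.12 -2.749
vertex 2.995 -3.638 -2.654
endloop
endfacet
facet normal -0.741 -0.169 -0.650
outer loop
vertex 2.247 -3.12 -2.749
vertex 2.482 -2.367 -3.212
vertex 2.856 -3.173 -3.429
endloop
endfacet
facet normal -0.086 0.782 -0.617
outer loop
vertex 2.482 -2.367 -3.212
vertex 3.085 -1.902 -2.706
vertex 3.375 -2.419 -3.402
endloop
endfacet
facet normal 0.966 -0.235 0.108
outer loop
vertex 3.692 -3.205 -3.058
vertex 3.833 -2.42 -2.611
vertex 3.598 -3.173 -2.148
endloop
endfacet
facet normal 0.562 -0.823 0.087
outer loop
vertex 3.692 -3.205 -3.058
vertex 3.598 -3.173 -2.148
vertex 2.995 -3.638 -2.654
endloop
endfacet
facet normal 0.204 -0.823 -0.530
outer loop
vertex 3.692 -3.205 -3.058
vertex 2.995 -3.638 -2.654
vertex 2.856 -3.173 -3.429
endloop
endfacet
facet normal 0.387 -0.234 -0.892
outer loop
vertex 3.692 -3.205 -3.058
vertex 2.856 -3.173 -3.429
vertex 3.375 -2.419 -3.402
endloop
endfacet
facet normal 0.858 0.129 -0.497
outer loop
vertex 3.692 -3.205 -3.058
vertex 3.375 -2.419 -3.402
vertex 3.833 -2.42 -2.611
endloop
endfacet
facet normal 0.741 0.169 0.650
outer loop
vertex 3.598 -3.173 -2.148
vertex 3.833 -2.42 -2.611
vertex 3.224 -2.367 -1.931
endloop
endfacet
facet normal 0.086 -0.782 0.617
outer loop
vertex 2.995 -3.638 -2.654
vertex 3.598 -3.173 -2.148
vertex 2.705 -3.121 -1.958
endloop
endfacet
facet normal -0.493 -0.782 -0.381
outer loop
vertex 2.856 -3.173 -3.429
vertex 2.995 -3.638 -2.654
vertex 2.247 -3.12 -2.749
endloop
endfacet
facet normal -0.196 0.169 -0.966
outer loop
vertex 3.375 -2.419 -3.402
vertex 2.856 -3.173 -3.429
vertex 2.482 -2.367 -3.212
endloop
endfacet
facet normal 0.566 0.757 -0.327
outer loop
vertex 3.833 -2.42 -2.611
vertex 3.375 -2.419 -3.402
vertex 3.085 -1.902 -2.706
endloop
endfacet
facet normal -0.836 -0.350 0.423
outer loop
vertex 0.983 1.541 3.981
vertex -0.062 3.291 3.363
vertex 0.549 0.749 2.47
endloop
endfacet
facet normal 0.490 -0.822 0.290
outer loop
vertex 1.602 1.189 1.937
vertex 0.983 1.541 3.981
vertex 0.549 0.749 2.47
endloop
endfacet
facet normal -0.836 -0.350 0.423
outer loop
vertex 0.549 0.749 2.47
vertex -0.062 3.291 3.363
vertex -0.496 2.499 1.852
endloop
endfacet
facet normal -0.246 -0.450 -0.858
outer loop
vertex -0.496 2.499 1.852
vertex 1.602 1.189 1.937
vertex 0.549 0.749 2.47
endloop
endfacet
facet normal 0.246 0.450 0.858
outer loop
vertex 0.983 1.541 3.981
vertex 0.991 3.731 2.83
vertex -0.062 3.291 3.363
endloop
endfacet
facet normal 0.490 -0.822 0.290
outer loop
vertex 2.036 1.981 3.448
vertex 0.983 1.541 3.981
vertex 1.602 1.189 1.937
endloop
endfacet
facet normal 0.246 0.450 0.858
outer loop
vertex 2.036 1.981 3.448
vertex 0.991 3.731 2.83
vertex 0.983 1.541 3.981
endloop
endfacet
facet normal -0.490 0.822 -0.290
outer loop
vertex -0.062 3.291 3.363
vertex 0.991 3.731 2.83
vertex -0.496 2.499 1.852
endloop
endfacet
facet normal -0.246 -0.450 -0.858
outer loop
vertex 0.557 2.939 1.319
vertex 1.602 1.189 1.937
vertex -0.496 2.499 1.852
endloop
endfacet
facet normal -0.490 0.822 -0.290
outer loop
vertex -0.496 2.499 1.852
vertex 0.991 3.731 2.83
vertex 0.557 2.939 1.319
endloop
endfacet
facet normal 0.836 0.350 -0.423
outer loop
vertex 0.557 2.939 1.319
vertex 2.036 1.981 3.448
vertex 1.602 1.189 1.937
endloop
endfacet
facet normal 0.836 0.350 -0.423
outer loop
vertex 0.991 3.731 2.83
vertex 2.036 1.981 3.448
vertex 0.557 2.939 1.319
endloop
endfacet

endsolid


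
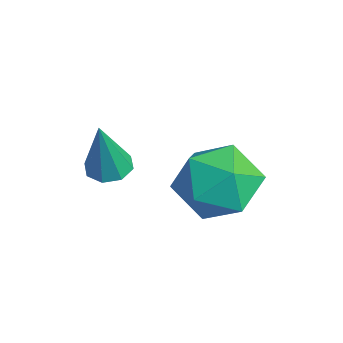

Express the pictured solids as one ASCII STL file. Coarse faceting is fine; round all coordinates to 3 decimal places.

solid 
facet normal -0.239 0.892 0.383
outer loop
vertex 1.817 0.695 -3.131
vertex 2.209 0.325 -2.025
vertex 2.99 0.869 -2.805
endloop
endfacet
facet normal -0.056 0.951 -0.305
outer loop
vertex 1.817 0.695 -3.131
vertex 2.99 0.869 -2.805
vertex 2.717 0.488 -3.943
endloop
endfacet
facet normal -0.494 0.536 -0.684
outer loop
vertex 1.817 0.695 -3.131
vertex 2.717 0.488 -3.943
vertex 1.767 -0.29 -3.866
endloop
endfacet
facet normal -0.947 0.221 -0.232
outer loop
vertex 1.817 0.695 -3.131
vertex 1.767 -0.29 -3.866
vertex 1.454 -0.39 -2.681
endloop
endfacet
facet normal -0.789 0.441 0.427
outer loop
vertex 1.817 0.695 -3.131
vertex 1.454 -0.39 -2.681
vertex 2.209 0.325 -2.025
endloop
endfacet
facet normal 0.608 0.698 -0.379
outer loop
vertex 2.717 0.488 -3.943
vertex 2.99 0.869 -2.805
vertex 3.666 -0.01 -3.339
endloop
endfacet
facet normal 0.312 0.604 0.734
outer loop
vertex 2.99 0.869 -2.805
vertex 2.209 0.325 -2.025
vertex 3.353 -0.11 -2.154
endloop
endfacet
facet normal -0.579 -0.127 0.805
outer loop
vertex 2.209 0.325 -2.025
vertex 1.454 -0.39 -2.681
vertex 2.403 -0.888 -2.077
endloop
endfacet
facet normal -0.835 -0.484 -0.261
outer loop
vertex 1.454 -0.39 -2.681
vertex 1.767 -0.29 -3.866
vertex 2.13 -1.269 -3.215
endloop
endfacet
facet normal -0.102 0.026 -0.994
outer loop
vertex 1.767 -0.29 -3.866
vertex 2.717 0.488 -3.943
vertex 2.911 -0.725 -3.995
endloop
endfacet
facet normal 0.947 -0.221 0.232
outer loop
vertex 3.303 -1.095 -2.889
vertex 3.666 -0.01 -3.339
vertex 3.353 -0.11 -2.154
endloop
endfacet
facet normal 0.494 -0.536 0.684
outer loop
vertex 3.303 -1.095 -2.889
vertex 3.353 -0.11 -2.154
vertex 2.403 -0.888 -2.077
endloop
endfacet
facet normal 0.056 -0.951 0.305
outer loop
vertex 3.303 -1.095 -2.889
vertex 2.403 -0.888 -2.077
vertex 2.13 -1.269 -3.215
endloop
endfacet
facet normal 0.239 -0.892 -0.383
outer loop
vertex 3.303 -1.095 -2.889
vertex 2.13 -1.269 -3.215
vertex 2.911 -0.725 -3.995
endloop
endfacet
facet normal 0.789 -0.441 -0.427
outer loop
vertex 3.303 -1.095 -2.889
vertex 2.911 -0.725 -3.995
vertex 3.666 -0.01 -3.339
endloop
endfacet
facet normal 0.835 0.484 0.261
outer loop
vertex 3.353 -0.11 -2.154
vertex 3.666 -0.01 -3.339
vertex 2.99 0.869 -2.805
endloop
endfacet
facet normal 0.102 -0.026 0.994
outer loop
vertex 2.403 -0.888 -2.077
vertex 3.353 -0.11 -2.154
vertex 2.209 0.325 -2.025
endloop
endfacet
facet normal -0.608 -0.698 0.379
outer loop
vertex 2.13 -1.269 -3.215
vertex 2.403 -0.888 -2.077
vertex 1.454 -0.39 -2.681
endloop
endfacet
facet normal -0.312 -0.604 -0.734
outer loop
vertex 2.911 -0.725 -3.995
vertex 2.13 -1.269 -3.215
vertex 1.767 -0.29 -3.866
endloop
endfacet
facet normal 0.579 0.127 -0.805
outer loop
vertex 3.666 -0.01 -3.339
vertex 2.911 -0.725 -3.995
vertex 2.717 0.488 -3.943
endloop
endfacet
facet normal -0.203 0.190 -0.961
outer loop
vertex 1.849 -2.901 -2.844
vertex 1.356 -2.567 -2.674
vertex 1.955 -2.444 -2.776
endloop
endfacet
facet normal 0.970 -0.234 0.062
outer loop
vertex 1.849 -2.901 -2.844
vertex 1.955 -2.444 -2.776
vertex 1.724 -2.913 -0.926
endloop
endfacet
facet normal -0.203 0.190 -0.961
outer loop
vertex 1.955 -2.444 -2.776
vertex 1.356 -2.567 -2.674
vertex 1.71 -2.058 -2.648
endloop
endfacet
facet normal 0.855 0.468 0.225
outer loop
vertex 1.955 -2.444 -2.776
vertex 1.71 -2.058 -2.648
vertex 1.724 -2.913 -0.926
endloop
endfacet
facet normal -0.203 0.190 -0.961
outer loop
vertex 1.71 -2.058 -2.648
vertex 1.356 -2.567 -2.674
vertex 1.257 -1.971 -2.535
endloop
endfacet
facet normal 0.272 0.863 0.426
outer loop
vertex 1.71 -2.058 -2.648
vertex 1.257 -1.971 -2.535
vertex 1.724 -2.913 -0.926
endloop
endfacet
facet normal -0.202 0.191 -0.961
outer loop
vertex 1.257 -1.971 -2.535
vertex 1.356 -2.567 -2.674
vertex 0.863 -2.232 -2.504
endloop
endfacet
facet normal -0.433 0.718 0.546
outer loop
vertex 1.257 -1.971 -2.535
vertex 0.863 -2.232 -2.504
vertex 1.724 -2.913 -0.926
endloop
endfacet
facet normal -0.203 0.190 -0.961
outer loop
vertex 0.863 -2.232 -2.504
vertex 1.356 -2.567 -2.674
vertex 0.757 -2.69 -2.572
endloop
endfacet
facet normal -0.849 0.120 0.515
outer loop
vertex 0.863 -2.232 -2.504
vertex 0.757 -2.69 -2.572
vertex 1.724 -2.913 -0.926
endloop
endfacet
facet normal -0.203 0.190 -0.961
outer loop
vertex 0.757 -2.69 -2.572
vertex 1.356 -2.567 -2.674
vertex 1.002 -3.075 -2.7
endloop
endfacet
facet normal -0.733 -0.583 0.351
outer loop
vertex 0.757 -2.69 -2.572
vertex 1.002 -3.075 -2.7
vertex 1.724 -2.913 -0.926
endloop
endfacet
facet normal -0.203 0.190 -0.961
outer loop
vertex 1.002 -3.075 -2.7
vertex 1.356 -2.567 -2.674
vertex 1.455 -3.163 -2.813
endloop
endfacet
facet normal -0.152 -0.977 0.151
outer loop
vertex 1.002 -3.075 -2.7
vertex 1.455 -3.163 -2.813
vertex 1.724 -2.913 -0.926
endloop
endfacet
facet normal -0.202 0.190 -0.961
outer loop
vertex 1.455 -3.163 -2.813
vertex 1.356 -2.567 -2.674
vertex 1.849 -2.901 -2.844
endloop
endfacet
facet normal 0.555 -0.831 0.031
outer loop
vertex 1.455 -3.163 -2.813
vertex 1.849 -2.901 -2.844
vertex 1.724 -2.913 -0.926
endloop
endfacet

endsolid


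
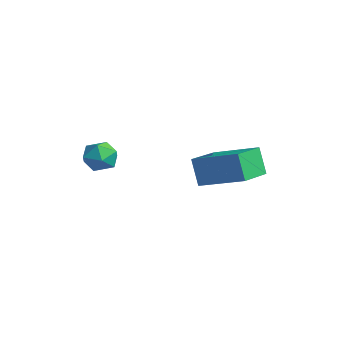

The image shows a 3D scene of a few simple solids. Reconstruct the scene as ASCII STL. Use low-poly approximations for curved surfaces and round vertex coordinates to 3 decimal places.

solid 
facet normal -0.769 -0.550 -0.326
outer loop
vertex -1.948 1.931 -3.08
vertex -2.891 3.442 -3.405
vertex -1.448 1.974 -4.333
endloop
endfacet
facet normal 0.521 -0.835 0.179
outer loop
vertex 0.151 3.118 -3.655
vertex -1.948 1.931 -3.08
vertex -1.448 1.974 -4.333
endloop
endfacet
facet normal -0.769 -0.550 -0.326
outer loop
vertex -1.448 1.974 -4.333
vertex -2.891 3.442 -3.405
vertex -2.391 3.485 -4.658
endloop
endfacet
facet normal 0.371 0.032 -0.928
outer loop
vertex -2.391 3.485 -4.658
vertex 0.151 3.118 -3.655
vertex -1.448 1.974 -4.333
endloop
endfacet
facet normal -0.371 -0.032 0.928
outer loop
vertex -1.948 1.931 -3.08
vertex -1.292 4.586 -2.727
vertex -2.891 3.442 -3.405
endloop
endfacet
facet normal 0.521 -0.835 0.179
outer loop
vertex -0.349 3.075 -2.402
vertex -1.948 1.931 -3.08
vertex 0.151 3.118 -3.655
endloop
endfacet
facet normal -0.371 -0.032 0.928
outer loop
vertex -0.349 3.075 -2.402
vertex -1.292 4.586 -2.727
vertex -1.948 1.931 -3.08
endloop
endfacet
facet normal -0.521 0.835 -0.179
outer loop
vertex -2.891 3.442 -3.405
vertex -1.292 4.586 -2.727
vertex -2.391 3.485 -4.658
endloop
endfacet
facet normal 0.371 0.032 -0.928
outer loop
vertex -0.792 4.629 -3.98
vertex 0.151 3.118 -3.655
vertex -2.391 3.485 -4.658
endloop
endfacet
facet normal -0.521 0.835 -0.179
outer loop
vertex -2.391 3.485 -4.658
vertex -1.292 4.586 -2.727
vertex -0.792 4.629 -3.98
endloop
endfacet
facet normal 0.769 0.550 0.326
outer loop
vertex -0.792 4.629 -3.98
vertex -0.349 3.075 -2.402
vertex 0.151 3.118 -3.655
endloop
endfacet
facet normal 0.769 0.550 0.326
outer loop
vertex -1.292 4.586 -2.727
vertex -0.349 3.075 -2.402
vertex -0.792 4.629 -3.98
endloop
endfacet
facet normal -0.959 -0.281 -0.036
outer loop
vertex -4.492 -0.827 -3.12
vertex -4.265 -1.568 -3.391
vertex -4.336 -1.429 -2.585
endloop
endfacet
facet normal -0.855 0.203 0.478
outer loop
vertex -4.492 -0.827 -3.12
vertex -4.336 -1.429 -2.585
vertex -4.071 -0.667 -2.435
endloop
endfacet
facet normal -0.587 0.791 0.176
outer loop
vertex -4.492 -0.827 -3.12
vertex -4.071 -0.667 -2.435
vertex -3.837 -0.335 -3.147
endloop
endfacet
facet normal -0.525 0.670 -0.524
outer loop
vertex -4.492 -0.827 -3.12
vertex -3.837 -0.335 -3.147
vertex -3.957 -0.891 -3.738
endloop
endfacet
facet normal -0.756 0.008 -0.655
outer loop
vertex -4.492 -0.827 -3.12
vertex -3.957 -0.891 -3.738
vertex -4.265 -1.568 -3.391
endloop
endfacet
facet normal -0.365 -0.056 0.929
outer loop
vertex -4.071 -0.667 -2.435
vertex -4.336 -1.429 -2.585
vertex -3.583 -1.309 -2.282
endloop
endfacet
facet normal -0.534 -0.840 0.098
outer loop
vertex -4.336 -1.429 -2.585
vertex -4.265 -1.568 -3.391
vertex -3.703 -1.865 -2.873
endloop
endfacet
facet normal -0.204 -0.371 -0.906
outer loop
vertex -4.265 -1.568 -3.391
vertex -3.957 -0.891 -3.738
vertex -3.469 -1.533 -3.585
endloop
endfacet
facet normal 0.167 0.701 -0.693
outer loop
vertex -3.957 -0.891 -3.738
vertex -3.837 -0.335 -3.147
vertex -3.204 -0.771 -3.435
endloop
endfacet
facet normal 0.068 0.896 0.440
outer loop
vertex -3.837 -0.335 -3.147
vertex -4.071 -0.667 -2.435
vertex -3.275 -0.632 -2.629
endloop
endfacet
facet normal 0.525 -0.670 0.524
outer loop
vertex -3.048 -1.373 -2.9
vertex -3.583 -1.309 -2.282
vertex -3.703 -1.865 -2.873
endloop
endfacet
facet normal 0.587 -0.791 -0.176
outer loop
vertex -3.048 -1.373 -2.9
vertex -3.703 -1.865 -2.873
vertex -3.469 -1.533 -3.585
endloop
endfacet
facet normal 0.855 -0.203 -0.478
outer loop
vertex -3.048 -1.373 -2.9
vertex -3.469 -1.533 -3.585
vertex -3.204 -0.771 -3.435
endloop
endfacet
facet normal 0.959 0.281 0.036
outer loop
vertex -3.048 -1.373 -2.9
vertex -3.204 -0.771 -3.435
vertex -3.275 -0.632 -2.629
endloop
endfacet
facet normal 0.756 -0.008 0.655
outer loop
vertex -3.048 -1.373 -2.9
vertex -3.275 -0.632 -2.629
vertex -3.583 -1.309 -2.282
endloop
endfacet
facet normal -0.167 -0.701 0.693
outer loop
vertex -3.703 -1.865 -2.873
vertex -3.583 -1.309 -2.282
vertex -4.336 -1.429 -2.585
endloop
endfacet
facet normal -0.068 -0.896 -0.440
outer loop
vertex -3.469 -1.533 -3.585
vertex -3.703 -1.865 -2.873
vertex -4.265 -1.568 -3.391
endloop
endfacet
facet normal 0.365 0.056 -0.929
outer loop
vertex -3.204 -0.771 -3.435
vertex -3.469 -1.533 -3.585
vertex -3.957 -0.891 -3.738
endloop
endfacet
facet normal 0.534 0.840 -0.098
outer loop
vertex -3.275 -0.632 -2.629
vertex -3.204 -0.771 -3.435
vertex -3.837 -0.335 -3.147
endloop
endfacet
facet normal 0.204 0.371 0.906
outer loop
vertex -3.583 -1.309 -2.282
vertex -3.275 -0.632 -2.629
vertex -4.071 -0.667 -2.435
endloop
endfacet

endsolid


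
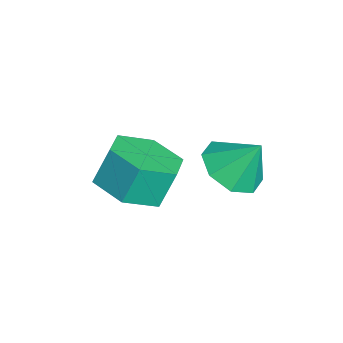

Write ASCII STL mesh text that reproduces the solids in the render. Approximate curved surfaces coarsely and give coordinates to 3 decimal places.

solid 
facet normal -0.199 -0.542 -0.817
outer loop
vertex 4.433 4.047 0.025
vertex 3.841 3.652 0.431
vertex 3.876 4.331 -0.028
endloop
endfacet
facet normal 0.455 0.891 -0.007
outer loop
vertex 4.433 4.047 0.025
vertex 3.876 4.331 -0.028
vertex 4.059 4.248 1.329
endloop
endfacet
facet normal -0.198 -0.542 -0.817
outer loop
vertex 3.876 4.331 -0.028
vertex 3.841 3.652 0.431
vertex 3.298 4.217 0.188
endloop
endfacet
facet normal -0.163 0.983 0.082
outer loop
vertex 3.876 4.331 -0.028
vertex 3.298 4.217 0.188
vertex 4.059 4.248 1.329
endloop
endfacet
facet normal -0.198 -0.542 -0.817
outer loop
vertex 3.298 4.217 0.188
vertex 3.841 3.652 0.431
vertex 3.038 3.772 0.546
endloop
endfacet
facet normal -0.619 0.679 0.394
outer loop
vertex 3.298 4.217 0.188
vertex 3.038 3.772 0.546
vertex 4.059 4.248 1.329
endloop
endfacet
facet normal -0.198 -0.542 -0.817
outer loop
vertex 3.038 3.772 0.546
vertex 3.841 3.652 0.431
vertex 3.248 3.257 0.837
endloop
endfacet
facet normal -0.646 0.158 0.747
outer loop
vertex 3.038 3.772 0.546
vertex 3.248 3.257 0.837
vertex 4.059 4.248 1.329
endloop
endfacet
facet normal -0.199 -0.541 -0.817
outer loop
vertex 3.248 3.257 0.837
vertex 3.841 3.652 0.431
vertex 3.805 2.973 0.889
endloop
endfacet
facet normal -0.228 -0.277 0.933
outer loop
vertex 3.248 3.257 0.837
vertex 3.805 2.973 0.889
vertex 4.059 4.248 1.329
endloop
endfacet
facet normal -0.199 -0.541 -0.817
outer loop
vertex 3.805 2.973 0.889
vertex 3.841 3.652 0.431
vertex 4.383 3.087 0.673
endloop
endfacet
facet normal 0.388 -0.369 0.845
outer loop
vertex 3.805 2.973 0.889
vertex 4.383 3.087 0.673
vertex 4.059 4.248 1.329
endloop
endfacet
facet normal -0.199 -0.541 -0.817
outer loop
vertex 4.383 3.087 0.673
vertex 3.841 3.652 0.431
vertex 4.644 3.532 0.315
endloop
endfacet
facet normal 0.843 -0.066 0.533
outer loop
vertex 4.383 3.087 0.673
vertex 4.644 3.532 0.315
vertex 4.059 4.248 1.329
endloop
endfacet
facet normal -0.199 -0.541 -0.817
outer loop
vertex 4.644 3.532 0.315
vertex 3.841 3.652 0.431
vertex 4.433 4.047 0.025
endloop
endfacet
facet normal 0.871 0.458 0.179
outer loop
vertex 4.644 3.532 0.315
vertex 4.433 4.047 0.025
vertex 4.059 4.248 1.329
endloop
endfacet
facet normal 0.171 -0.392 -0.904
outer loop
vertex 3.641 2.056 -1.042
vertex 2.94 1.443 -0.909
vertex 2.766 2.278 -1.304
endloop
endfacet
facet normal 0.323 0.890 -0.323
outer loop
vertex 3.641 2.056 -1.042
vertex 2.766 2.278 -1.304
vertex 3.46 2.47 -0.084
endloop
endfacet
facet normal 0.323 0.889 -0.324
outer loop
vertex 3.46 2.47 -0.084
vertex 2.766 2.278 -1.304
vertex 2.585 2.693 -0.345
endloop
endfacet
facet normal -0.170 0.391 0.905
outer loop
vertex 3.46 2.47 -0.084
vertex 2.585 2.693 -0.345
vertex 2.76 1.857 0.049
endloop
endfacet
facet normal 0.171 -0.392 -0.904
outer loop
vertex 2.766 2.278 -1.304
vertex 2.94 1.443 -0.909
vertex 2.065 1.665 -1.171
endloop
endfacet
facet normal -0.645 0.650 -0.403
outer loop
vertex 2.766 2.278 -1.304
vertex 2.065 1.665 -1.171
vertex 2.585 2.693 -0.345
endloop
endfacet
facet normal -0.645 0.650 -0.403
outer loop
vertex 2.585 2.693 -0.345
vertex 2.065 1.665 -1.171
vertex 1.884 2.08 -0.212
endloop
endfacet
facet normal -0.170 0.391 0.905
outer loop
vertex 2.585 2.693 -0.345
vertex 1.884 2.08 -0.212
vertex 2.76 1.857 0.049
endloop
endfacet
facet normal 0.171 -0.392 -0.904
outer loop
vertex 2.065 1.665 -1.171
vertex 2.94 1.443 -0.909
vertex 2.24 0.83 -0.776
endloop
endfacet
facet normal -0.968 -0.240 -0.079
outer loop
vertex 2.065 1.665 -1.171
vertex 2.24 0.83 -0.776
vertex 1.884 2.08 -0.212
endloop
endfacet
facet normal -0.968 -0.240 -0.079
outer loop
vertex 1.884 2.08 -0.212
vertex 2.24 0.83 -0.776
vertex 2.059 1.244 0.182
endloop
endfacet
facet normal -0.170 0.391 0.905
outer loop
vertex 1.884 2.08 -0.212
vertex 2.059 1.244 0.182
vertex 2.76 1.857 0.049
endloop
endfacet
facet normal 0.170 -0.391 -0.905
outer loop
vertex 2.24 0.83 -0.776
vertex 2.94 1.443 -0.909
vertex 3.115 0.607 -0.515
endloop
endfacet
facet normal -0.323 -0.889 0.323
outer loop
vertex 2.24 0.83 -0.776
vertex 3.115 0.607 -0.515
vertex 2.059 1.244 0.182
endloop
endfacet
facet normal -0.323 -0.889 0.324
outer loop
vertex 2.059 1.244 0.182
vertex 3.115 0.607 -0.515
vertex 2.934 1.022 0.444
endloop
endfacet
facet normal -0.171 0.392 0.904
outer loop
vertex 2.059 1.244 0.182
vertex 2.934 1.022 0.444
vertex 2.76 1.857 0.049
endloop
endfacet
facet normal 0.170 -0.391 -0.905
outer loop
vertex 3.115 0.607 -0.515
vertex 2.94 1.443 -0.909
vertex 3.816 1.22 -0.648
endloop
endfacet
facet normal 0.645 -0.650 0.403
outer loop
vertex 3.115 0.607 -0.515
vertex 3.816 1.22 -0.648
vertex 2.934 1.022 0.444
endloop
endfacet
facet normal 0.645 -0.650 0.403
outer loop
vertex 2.934 1.022 0.444
vertex 3.816 1.22 -0.648
vertex 3.635 1.635 0.311
endloop
endfacet
facet normal -0.171 0.392 0.904
outer loop
vertex 2.934 1.022 0.444
vertex 3.635 1.635 0.311
vertex 2.76 1.857 0.049
endloop
endfacet
facet normal 0.170 -0.391 -0.905
outer loop
vertex 3.816 1.22 -0.648
vertex 2.94 1.443 -0.909
vertex 3.641 2.056 -1.042
endloop
endfacet
facet normal 0.968 0.240 0.079
outer loop
vertex 3.816 1.22 -0.648
vertex 3.641 2.056 -1.042
vertex 3.635 1.635 0.311
endloop
endfacet
facet normal 0.968 0.240 0.079
outer loop
vertex 3.635 1.635 0.311
vertex 3.641 2.056 -1.042
vertex 3.46 2.47 -0.084
endloop
endfacet
facet normal -0.171 0.392 0.904
outer loop
vertex 3.635 1.635 0.311
vertex 3.46 2.47 -0.084
vertex 2.76 1.857 0.049
endloop
endfacet

endsolid


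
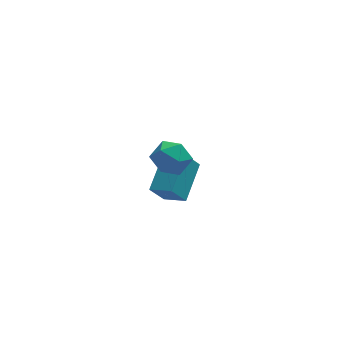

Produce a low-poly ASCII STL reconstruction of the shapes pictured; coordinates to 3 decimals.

solid 
facet normal -0.555 -0.167 0.815
outer loop
vertex 3.748 3.398 -1.619
vertex 2.948 4.085 -2.023
vertex 2.899 1.885 -2.508
endloop
endfacet
facet normal 0.708 -0.608 0.358
outer loop
vertex 3.532 2.075 -3.437
vertex 3.748 3.398 -1.619
vertex 2.899 1.885 -2.508
endloop
endfacet
facet normal -0.556 -0.167 0.814
outer loop
vertex 2.899 1.885 -2.508
vertex 2.948 4.085 -2.023
vertex 2.099 2.572 -2.913
endloop
endfacet
facet normal -0.436 -0.776 -0.456
outer loop
vertex 2.099 2.572 -2.913
vertex 3.532 2.075 -3.437
vertex 2.899 1.885 -2.508
endloop
endfacet
facet normal 0.436 0.776 0.456
outer loop
vertex 3.748 3.398 -1.619
vertex 3.581 4.275 -2.952
vertex 2.948 4.085 -2.023
endloop
endfacet
facet normal 0.708 -0.608 0.359
outer loop
vertex 4.381 3.588 -2.547
vertex 3.748 3.398 -1.619
vertex 3.532 2.075 -3.437
endloop
endfacet
facet normal 0.436 0.776 0.456
outer loop
vertex 4.381 3.588 -2.547
vertex 3.581 4.275 -2.952
vertex 3.748 3.398 -1.619
endloop
endfacet
facet normal -0.708 0.608 -0.358
outer loop
vertex 2.948 4.085 -2.023
vertex 3.581 4.275 -2.952
vertex 2.099 2.572 -2.913
endloop
endfacet
facet normal -0.436 -0.776 -0.456
outer loop
vertex 2.732 2.762 -3.841
vertex 3.532 2.075 -3.437
vertex 2.099 2.572 -2.913
endloop
endfacet
facet normal -0.708 0.608 -0.359
outer loop
vertex 2.099 2.572 -2.913
vertex 3.581 4.275 -2.952
vertex 2.732 2.762 -3.841
endloop
endfacet
facet normal 0.555 0.168 -0.815
outer loop
vertex 2.732 2.762 -3.841
vertex 4.381 3.588 -2.547
vertex 3.532 2.075 -3.437
endloop
endfacet
facet normal 0.556 0.167 -0.815
outer loop
vertex 3.581 4.275 -2.952
vertex 4.381 3.588 -2.547
vertex 2.732 2.762 -3.841
endloop
endfacet
facet normal -0.125 0.259 0.958
outer loop
vertex 2.227 -0.045 2.595
vertex 1.998 -0.876 2.79
vertex 2.845 -0.629 2.834
endloop
endfacet
facet normal 0.376 0.663 0.647
outer loop
vertex 2.227 -0.045 2.595
vertex 2.845 -0.629 2.834
vertex 3.001 -0.069 2.17
endloop
endfacet
facet normal 0.080 0.993 0.089
outer loop
vertex 2.227 -0.045 2.595
vertex 3.001 -0.069 2.17
vertex 2.25 0.032 1.715
endloop
endfacet
facet normal -0.606 0.794 0.054
outer loop
vertex 2.227 -0.045 2.595
vertex 2.25 0.032 1.715
vertex 1.63 -0.467 2.098
endloop
endfacet
facet normal -0.732 0.340 0.590
outer loop
vertex 2.227 -0.045 2.595
vertex 1.63 -0.467 2.098
vertex 1.998 -0.876 2.79
endloop
endfacet
facet normal 0.887 0.229 0.402
outer loop
vertex 3.001 -0.069 2.17
vertex 2.845 -0.629 2.834
vertex 3.25 -0.913 2.102
endloop
endfacet
facet normal 0.077 -0.423 0.903
outer loop
vertex 2.845 -0.629 2.834
vertex 1.998 -0.876 2.79
vertex 2.63 -1.412 2.485
endloop
endfacet
facet normal -0.905 -0.292 0.309
outer loop
vertex 1.998 -0.876 2.79
vertex 1.63 -0.467 2.098
vertex 1.879 -1.311 2.03
endloop
endfacet
facet normal -0.701 0.442 -0.559
outer loop
vertex 1.63 -0.467 2.098
vertex 2.25 0.032 1.715
vertex 2.035 -0.751 1.366
endloop
endfacet
facet normal 0.406 0.764 -0.501
outer loop
vertex 2.25 0.032 1.715
vertex 3.001 -0.069 2.17
vertex 2.882 -0.504 1.41
endloop
endfacet
facet normal 0.606 -0.794 -0.054
outer loop
vertex 2.653 -1.335 1.605
vertex 3.25 -0.913 2.102
vertex 2.63 -1.412 2.485
endloop
endfacet
facet normal -0.080 -0.993 -0.089
outer loop
vertex 2.653 -1.335 1.605
vertex 2.63 -1.412 2.485
vertex 1.879 -1.311 2.03
endloop
endfacet
facet normal -0.376 -0.663 -0.647
outer loop
vertex 2.653 -1.335 1.605
vertex 1.879 -1.311 2.03
vertex 2.035 -0.751 1.366
endloop
endfacet
facet normal 0.125 -0.259 -0.958
outer loop
vertex 2.653 -1.335 1.605
vertex 2.035 -0.751 1.366
vertex 2.882 -0.504 1.41
endloop
endfacet
facet normal 0.732 -0.340 -0.590
outer loop
vertex 2.653 -1.335 1.605
vertex 2.882 -0.504 1.41
vertex 3.25 -0.913 2.102
endloop
endfacet
facet normal 0.701 -0.442 0.559
outer loop
vertex 2.63 -1.412 2.485
vertex 3.25 -0.913 2.102
vertex 2.845 -0.629 2.834
endloop
endfacet
facet normal -0.406 -0.764 0.501
outer loop
vertex 1.879 -1.311 2.03
vertex 2.63 -1.412 2.485
vertex 1.998 -0.876 2.79
endloop
endfacet
facet normal -0.887 -0.229 -0.402
outer loop
vertex 2.035 -0.751 1.366
vertex 1.879 -1.311 2.03
vertex 1.63 -0.467 2.098
endloop
endfacet
facet normal -0.077 0.423 -0.903
outer loop
vertex 2.882 -0.504 1.41
vertex 2.035 -0.751 1.366
vertex 2.25 0.032 1.715
endloop
endfacet
facet normal 0.905 0.292 -0.309
outer loop
vertex 3.25 -0.913 2.102
vertex 2.882 -0.504 1.41
vertex 3.001 -0.069 2.17
endloop
endfacet

endsolid


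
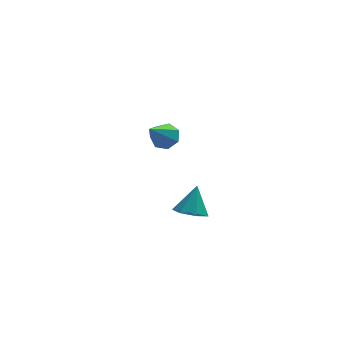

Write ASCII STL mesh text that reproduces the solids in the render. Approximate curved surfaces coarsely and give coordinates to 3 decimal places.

solid 
facet normal -0.294 -0.470 -0.832
outer loop
vertex -0.195 -2.866 -2.437
vertex -1.005 -2.979 -2.087
vertex -0.703 -2.301 -2.577
endloop
endfacet
facet normal 0.751 0.656 -0.078
outer loop
vertex -0.195 -2.866 -2.437
vertex -0.703 -2.301 -2.577
vertex -0.555 -2.261 -0.813
endloop
endfacet
facet normal -0.295 -0.470 -0.832
outer loop
vertex -0.703 -2.301 -2.577
vertex -1.005 -2.979 -2.087
vertex -1.438 -2.246 -2.347
endloop
endfacet
facet normal 0.066 0.997 -0.028
outer loop
vertex -0.703 -2.301 -2.577
vertex -1.438 -2.246 -2.347
vertex -0.555 -2.261 -0.813
endloop
endfacet
facet normal -0.295 -0.469 -0.832
outer loop
vertex -1.438 -2.246 -2.347
vertex -1.005 -2.979 -2.087
vertex -1.848 -2.744 -1.921
endloop
endfacet
facet normal -0.567 0.753 0.334
outer loop
vertex -1.438 -2.246 -2.347
vertex -1.848 -2.744 -1.921
vertex -0.555 -2.261 -0.813
endloop
endfacet
facet normal -0.295 -0.469 -0.832
outer loop
vertex -1.848 -2.744 -1.921
vertex -1.005 -2.979 -2.087
vertex -1.623 -3.419 -1.62
endloop
endfacet
facet normal -0.669 0.105 0.735
outer loop
vertex -1.848 -2.744 -1.921
vertex -1.623 -3.419 -1.62
vertex -0.555 -2.261 -0.813
endloop
endfacet
facet normal -0.294 -0.470 -0.832
outer loop
vertex -1.623 -3.419 -1.62
vertex -1.005 -2.979 -2.087
vertex -0.933 -3.762 -1.67
endloop
endfacet
facet normal -0.164 -0.458 0.874
outer loop
vertex -1.623 -3.419 -1.62
vertex -0.933 -3.762 -1.67
vertex -0.555 -2.261 -0.813
endloop
endfacet
facet normal -0.295 -0.470 -0.832
outer loop
vertex -0.933 -3.762 -1.67
vertex -1.005 -2.979 -2.087
vertex -0.298 -3.516 -2.034
endloop
endfacet
facet normal 0.568 -0.511 0.645
outer loop
vertex -0.933 -3.762 -1.67
vertex -0.298 -3.516 -2.034
vertex -0.555 -2.261 -0.813
endloop
endfacet
facet normal -0.294 -0.470 -0.832
outer loop
vertex -0.298 -3.516 -2.034
vertex -1.005 -2.979 -2.087
vertex -0.195 -2.866 -2.437
endloop
endfacet
facet normal 0.975 -0.017 0.222
outer loop
vertex -0.298 -3.516 -2.034
vertex -0.195 -2.866 -2.437
vertex -0.555 -2.261 -0.813
endloop
endfacet
facet normal 0.473 0.475 -0.742
outer loop
vertex -0.327 2.975 -1.918
vertex -0.875 3.557 -1.895
vertex -0.187 3.504 -1.49
endloop
endfacet
facet normal 0.656 -0.572 0.492
outer loop
vertex -0.327 2.975 -1.918
vertex -0.187 3.504 -1.49
vertex -1.865 2.563 -0.345
endloop
endfacet
facet normal 0.473 0.476 -0.741
outer loop
vertex -0.187 3.504 -1.49
vertex -0.875 3.557 -1.895
vertex -0.566 4.072 -1.367
endloop
endfacet
facet normal 0.499 0.148 0.854
outer loop
vertex -0.187 3.504 -1.49
vertex -0.566 4.072 -1.367
vertex -1.865 2.563 -0.345
endloop
endfacet
facet normal 0.473 0.476 -0.741
outer loop
vertex -0.566 4.072 -1.367
vertex -0.875 3.557 -1.895
vertex -1.178 4.253 -1.641
endloop
endfacet
facet normal -0.149 0.639 0.755
outer loop
vertex -0.566 4.072 -1.367
vertex -1.178 4.253 -1.641
vertex -1.865 2.563 -0.345
endloop
endfacet
facet normal 0.473 0.476 -0.741
outer loop
vertex -1.178 4.253 -1.641
vertex -0.875 3.557 -1.895
vertex -1.562 3.91 -2.107
endloop
endfacet
facet normal -0.802 0.533 0.269
outer loop
vertex -1.178 4.253 -1.641
vertex -1.562 3.91 -2.107
vertex -1.865 2.563 -0.345
endloop
endfacet
facet normal 0.473 0.476 -0.741
outer loop
vertex -1.562 3.91 -2.107
vertex -0.875 3.557 -1.895
vertex -1.429 3.301 -2.413
endloop
endfacet
facet normal -0.967 -0.092 -0.237
outer loop
vertex -1.562 3.91 -2.107
vertex -1.429 3.301 -2.413
vertex -1.865 2.563 -0.345
endloop
endfacet
facet normal 0.473 0.476 -0.741
outer loop
vertex -1.429 3.301 -2.413
vertex -0.875 3.557 -1.895
vertex -0.879 2.885 -2.329
endloop
endfacet
facet normal -0.520 -0.764 -0.382
outer loop
vertex -1.429 3.301 -2.413
vertex -0.879 2.885 -2.329
vertex -1.865 2.563 -0.345
endloop
endfacet
facet normal 0.474 0.476 -0.741
outer loop
vertex -0.879 2.885 -2.329
vertex -0.875 3.557 -1.895
vertex -0.327 2.975 -1.918
endloop
endfacet
facet normal 0.203 -0.978 -0.058
outer loop
vertex -0.879 2.885 -2.329
vertex -0.327 2.975 -1.918
vertex -1.865 2.563 -0.345
endloop
endfacet

endsolid
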